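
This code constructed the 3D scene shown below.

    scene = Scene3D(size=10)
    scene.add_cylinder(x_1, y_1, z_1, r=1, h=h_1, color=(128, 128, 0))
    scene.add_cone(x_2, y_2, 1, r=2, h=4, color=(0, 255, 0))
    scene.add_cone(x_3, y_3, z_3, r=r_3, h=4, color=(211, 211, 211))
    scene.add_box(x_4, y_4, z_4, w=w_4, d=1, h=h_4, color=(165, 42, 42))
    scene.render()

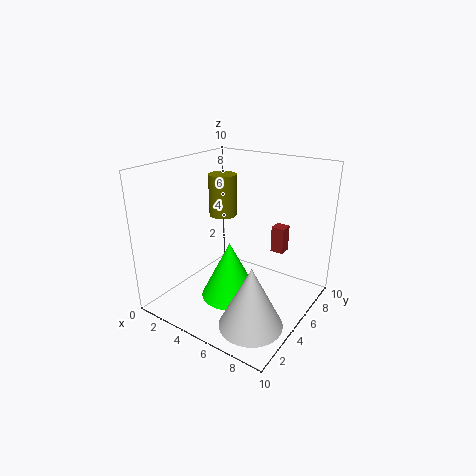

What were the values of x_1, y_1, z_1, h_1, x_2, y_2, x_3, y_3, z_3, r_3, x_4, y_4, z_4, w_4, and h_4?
x_1 = 3
y_1 = 6
z_1 = 6
h_1 = 3
x_2 = 5
y_2 = 4
x_3 = 8
y_3 = 2
z_3 = 1
r_3 = 2
x_4 = 6
y_4 = 8
z_4 = 3
w_4 = 1
h_4 = 2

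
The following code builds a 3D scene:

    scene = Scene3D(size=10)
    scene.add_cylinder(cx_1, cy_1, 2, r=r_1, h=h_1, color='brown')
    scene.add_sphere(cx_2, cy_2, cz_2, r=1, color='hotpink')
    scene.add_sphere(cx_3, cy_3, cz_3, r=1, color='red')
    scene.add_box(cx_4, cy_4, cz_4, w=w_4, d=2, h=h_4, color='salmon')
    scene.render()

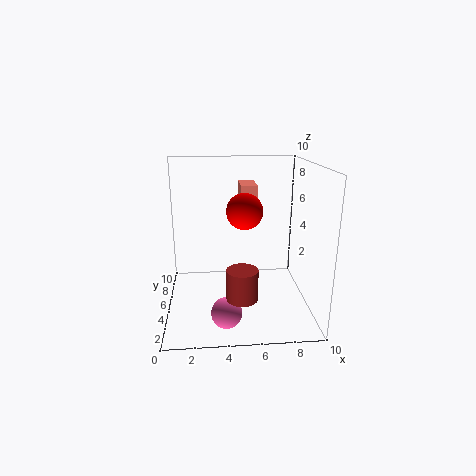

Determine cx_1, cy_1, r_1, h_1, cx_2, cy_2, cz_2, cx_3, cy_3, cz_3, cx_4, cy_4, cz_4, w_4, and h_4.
cx_1 = 5; cy_1 = 2; r_1 = 1; h_1 = 2; cx_2 = 4; cy_2 = 2; cz_2 = 1; cx_3 = 5; cy_3 = 1; cz_3 = 8; cx_4 = 5; cy_4 = 3; cz_4 = 7; w_4 = 1; h_4 = 2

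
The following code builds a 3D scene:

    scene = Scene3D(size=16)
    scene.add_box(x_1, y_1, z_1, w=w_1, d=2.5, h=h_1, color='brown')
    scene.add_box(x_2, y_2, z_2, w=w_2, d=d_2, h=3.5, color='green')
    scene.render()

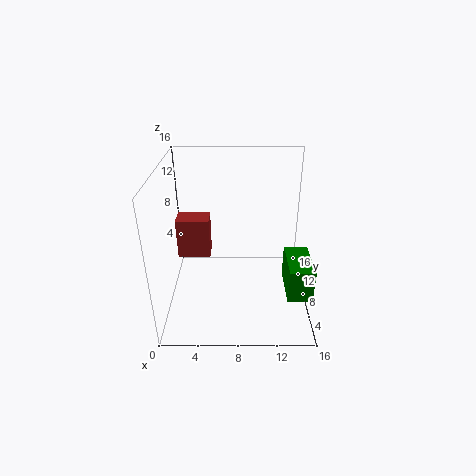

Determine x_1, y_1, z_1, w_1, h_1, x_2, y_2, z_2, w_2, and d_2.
x_1 = 0.5; y_1 = 11; z_1 = 3.5; w_1 = 4; h_1 = 5; x_2 = 13; y_2 = 2; z_2 = 4; w_2 = 2.5; d_2 = 5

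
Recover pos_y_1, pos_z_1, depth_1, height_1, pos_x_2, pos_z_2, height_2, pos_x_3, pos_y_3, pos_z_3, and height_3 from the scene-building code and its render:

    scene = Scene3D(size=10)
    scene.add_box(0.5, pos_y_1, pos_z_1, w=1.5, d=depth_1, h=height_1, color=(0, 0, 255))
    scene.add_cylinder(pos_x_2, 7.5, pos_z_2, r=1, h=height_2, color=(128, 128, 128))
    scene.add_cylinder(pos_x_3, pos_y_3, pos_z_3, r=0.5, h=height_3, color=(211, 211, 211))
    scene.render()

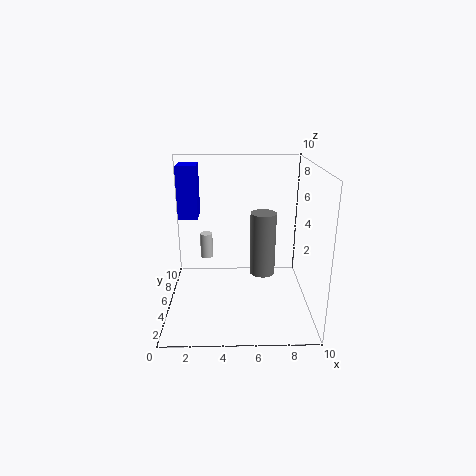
pos_y_1 = 7.5
pos_z_1 = 5.5
depth_1 = 2
height_1 = 4
pos_x_2 = 7
pos_z_2 = 1
height_2 = 5
pos_x_3 = 2.5
pos_y_3 = 8.5
pos_z_3 = 2
height_3 = 2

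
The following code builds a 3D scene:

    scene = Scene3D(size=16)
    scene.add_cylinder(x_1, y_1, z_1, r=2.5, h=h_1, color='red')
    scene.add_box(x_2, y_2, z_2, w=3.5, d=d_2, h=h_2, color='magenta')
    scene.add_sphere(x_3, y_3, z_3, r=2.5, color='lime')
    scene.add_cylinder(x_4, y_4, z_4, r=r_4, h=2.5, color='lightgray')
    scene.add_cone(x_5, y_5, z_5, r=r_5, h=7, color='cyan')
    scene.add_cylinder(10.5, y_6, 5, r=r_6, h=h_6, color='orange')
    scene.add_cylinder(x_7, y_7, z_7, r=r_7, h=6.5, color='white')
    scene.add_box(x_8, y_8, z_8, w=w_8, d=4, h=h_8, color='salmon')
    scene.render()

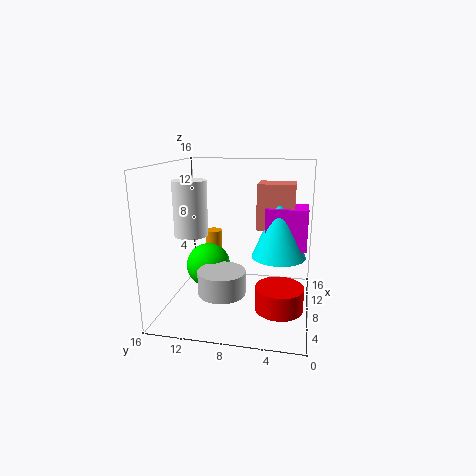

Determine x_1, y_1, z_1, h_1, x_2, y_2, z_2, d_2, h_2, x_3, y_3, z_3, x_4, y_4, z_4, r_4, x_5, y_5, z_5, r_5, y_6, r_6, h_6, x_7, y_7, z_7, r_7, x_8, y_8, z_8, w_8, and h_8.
x_1 = 5; y_1 = 3; z_1 = 1.5; h_1 = 2.5; x_2 = 7.5; y_2 = 0.5; z_2 = 7; d_2 = 4.5; h_2 = 4.5; x_3 = 8; y_3 = 11.5; z_3 = 4.5; x_4 = 4.5; y_4 = 9; z_4 = 3; r_4 = 2.5; x_5 = 8.5; y_5 = 3.5; z_5 = 6; r_5 = 3; y_6 = 11.5; r_6 = 1; h_6 = 3; x_7 = 9.5; y_7 = 14; z_7 = 7.5; r_7 = 2; x_8 = 8; y_8 = 2; z_8 = 9; w_8 = 3; h_8 = 5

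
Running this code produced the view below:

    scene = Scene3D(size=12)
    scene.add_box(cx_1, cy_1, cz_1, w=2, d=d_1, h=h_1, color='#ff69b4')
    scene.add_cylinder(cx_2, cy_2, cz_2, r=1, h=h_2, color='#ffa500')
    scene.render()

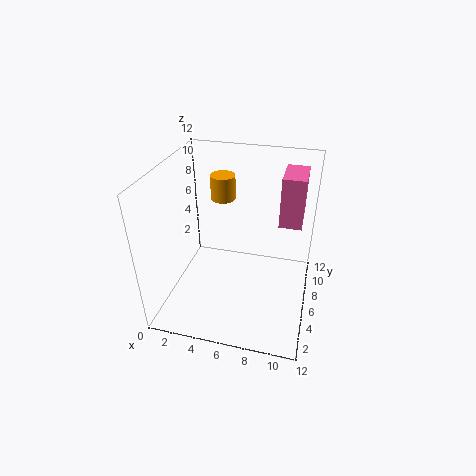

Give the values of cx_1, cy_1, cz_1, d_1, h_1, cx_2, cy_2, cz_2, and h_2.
cx_1 = 9, cy_1 = 8.5, cz_1 = 6, d_1 = 3.5, h_1 = 4.5, cx_2 = 4.5, cy_2 = 7, cz_2 = 9, h_2 = 2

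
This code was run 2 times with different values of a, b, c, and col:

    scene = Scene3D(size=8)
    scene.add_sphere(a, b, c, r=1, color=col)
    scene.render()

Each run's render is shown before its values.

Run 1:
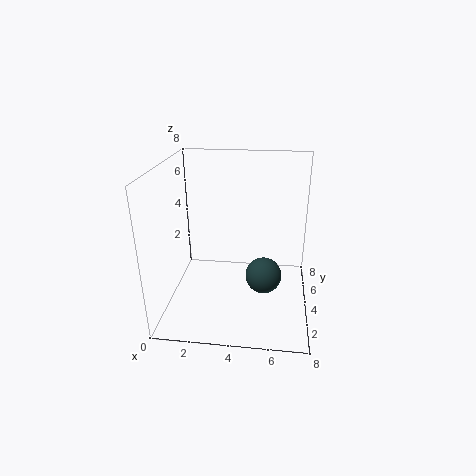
a = 5.5; b = 3.5; c = 2; col = 'darkslategray'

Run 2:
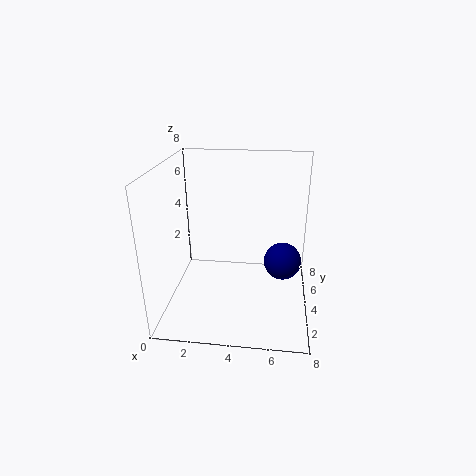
a = 6.5; b = 3.5; c = 3; col = 'navy'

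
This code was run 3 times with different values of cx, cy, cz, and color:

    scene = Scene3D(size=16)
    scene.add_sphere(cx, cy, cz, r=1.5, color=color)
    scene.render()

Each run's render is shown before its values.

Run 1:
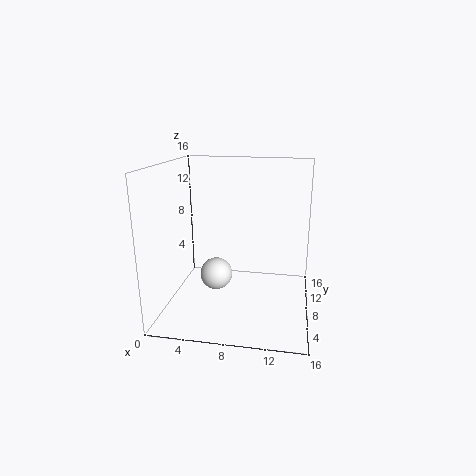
cx = 7; cy = 2; cz = 6.5; color = 'white'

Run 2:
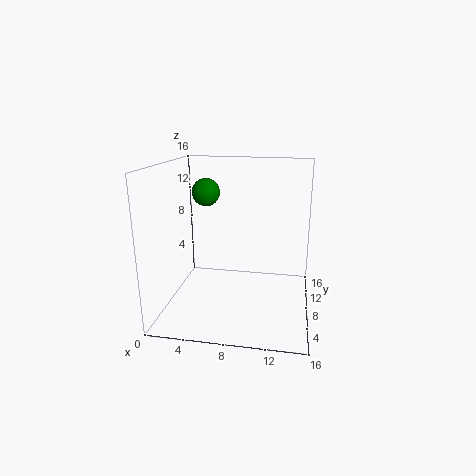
cx = 4.5; cy = 8; cz = 13; color = 'green'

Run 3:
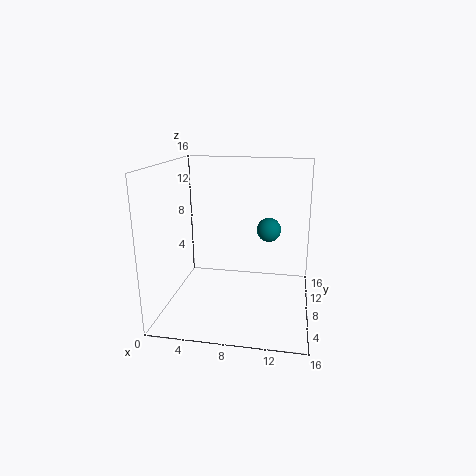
cx = 11; cy = 13; cz = 7.5; color = 'teal'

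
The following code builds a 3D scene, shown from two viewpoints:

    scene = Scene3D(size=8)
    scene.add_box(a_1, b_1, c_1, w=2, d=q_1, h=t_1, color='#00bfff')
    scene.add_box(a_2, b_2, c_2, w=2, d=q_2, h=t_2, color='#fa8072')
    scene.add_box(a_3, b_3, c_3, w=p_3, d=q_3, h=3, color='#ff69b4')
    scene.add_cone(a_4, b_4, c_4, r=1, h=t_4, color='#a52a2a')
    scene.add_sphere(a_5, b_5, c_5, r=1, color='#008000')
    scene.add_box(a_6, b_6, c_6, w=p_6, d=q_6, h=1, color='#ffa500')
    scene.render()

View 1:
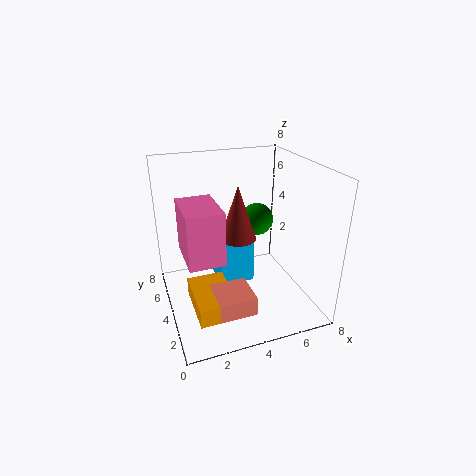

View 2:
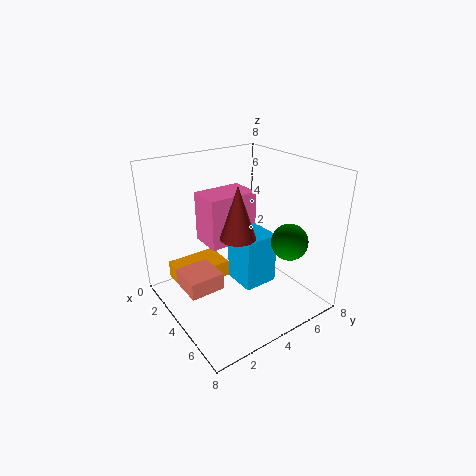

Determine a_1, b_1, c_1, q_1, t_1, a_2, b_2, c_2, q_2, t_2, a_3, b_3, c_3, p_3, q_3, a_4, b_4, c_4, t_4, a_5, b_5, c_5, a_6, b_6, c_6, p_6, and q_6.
a_1 = 3; b_1 = 4; c_1 = 1; q_1 = 2; t_1 = 3; a_2 = 2; b_2 = 1; c_2 = 1; q_2 = 2; t_2 = 1; a_3 = 1; b_3 = 3; c_3 = 3; p_3 = 2; q_3 = 3; a_4 = 4; b_4 = 4; c_4 = 4; t_4 = 3; a_5 = 6; b_5 = 6; c_5 = 4; a_6 = 1; b_6 = 1; c_6 = 1; p_6 = 2; q_6 = 3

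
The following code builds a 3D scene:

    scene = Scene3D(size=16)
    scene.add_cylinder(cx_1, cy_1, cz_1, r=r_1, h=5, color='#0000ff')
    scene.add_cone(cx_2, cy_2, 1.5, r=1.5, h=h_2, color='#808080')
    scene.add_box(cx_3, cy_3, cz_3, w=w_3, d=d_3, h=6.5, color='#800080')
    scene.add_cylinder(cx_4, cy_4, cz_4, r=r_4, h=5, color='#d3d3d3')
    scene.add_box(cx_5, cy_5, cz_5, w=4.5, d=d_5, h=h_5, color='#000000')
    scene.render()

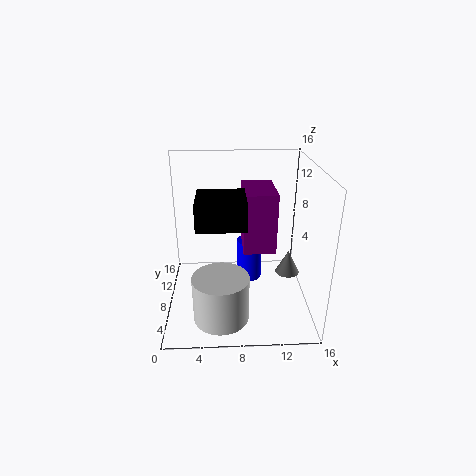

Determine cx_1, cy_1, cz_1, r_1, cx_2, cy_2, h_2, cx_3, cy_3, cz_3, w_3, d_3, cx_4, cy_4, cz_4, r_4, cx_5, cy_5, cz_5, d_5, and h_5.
cx_1 = 9.5
cy_1 = 10.5
cz_1 = 1.5
r_1 = 1.5
cx_2 = 14.5
cy_2 = 11
h_2 = 3
cx_3 = 8.5
cy_3 = 6
cz_3 = 7
w_3 = 3.5
d_3 = 5.5
cx_4 = 6
cy_4 = 4
cz_4 = 0.5
r_4 = 3
cx_5 = 4
cy_5 = 1
cz_5 = 12
d_5 = 4.5
h_5 = 2.5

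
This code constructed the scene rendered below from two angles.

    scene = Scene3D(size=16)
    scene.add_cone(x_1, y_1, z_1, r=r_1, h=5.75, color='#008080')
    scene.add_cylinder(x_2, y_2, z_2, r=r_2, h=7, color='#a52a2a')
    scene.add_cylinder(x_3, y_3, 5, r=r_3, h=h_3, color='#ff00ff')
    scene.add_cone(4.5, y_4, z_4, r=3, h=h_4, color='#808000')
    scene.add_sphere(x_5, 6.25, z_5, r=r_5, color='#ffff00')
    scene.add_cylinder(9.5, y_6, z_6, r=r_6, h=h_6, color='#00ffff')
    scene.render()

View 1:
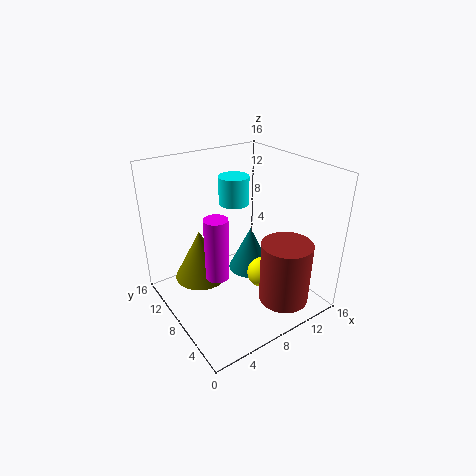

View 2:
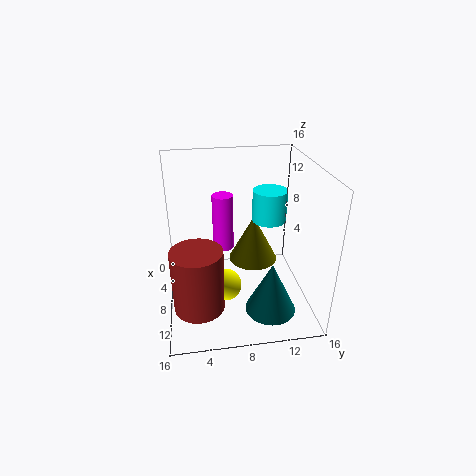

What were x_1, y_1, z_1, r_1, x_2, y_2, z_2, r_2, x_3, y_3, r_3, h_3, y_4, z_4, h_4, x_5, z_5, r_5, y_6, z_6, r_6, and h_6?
x_1 = 12
y_1 = 11
z_1 = 1
r_1 = 2.75
x_2 = 11
y_2 = 3.25
z_2 = 1.5
r_2 = 2.75
x_3 = 4.5
y_3 = 6.75
r_3 = 1.25
h_3 = 6.75
y_4 = 10.5
z_4 = 3
h_4 = 5.75
x_5 = 10.25
z_5 = 3.5
r_5 = 1.75
y_6 = 11
z_6 = 10.75
r_6 = 1.75
h_6 = 3.25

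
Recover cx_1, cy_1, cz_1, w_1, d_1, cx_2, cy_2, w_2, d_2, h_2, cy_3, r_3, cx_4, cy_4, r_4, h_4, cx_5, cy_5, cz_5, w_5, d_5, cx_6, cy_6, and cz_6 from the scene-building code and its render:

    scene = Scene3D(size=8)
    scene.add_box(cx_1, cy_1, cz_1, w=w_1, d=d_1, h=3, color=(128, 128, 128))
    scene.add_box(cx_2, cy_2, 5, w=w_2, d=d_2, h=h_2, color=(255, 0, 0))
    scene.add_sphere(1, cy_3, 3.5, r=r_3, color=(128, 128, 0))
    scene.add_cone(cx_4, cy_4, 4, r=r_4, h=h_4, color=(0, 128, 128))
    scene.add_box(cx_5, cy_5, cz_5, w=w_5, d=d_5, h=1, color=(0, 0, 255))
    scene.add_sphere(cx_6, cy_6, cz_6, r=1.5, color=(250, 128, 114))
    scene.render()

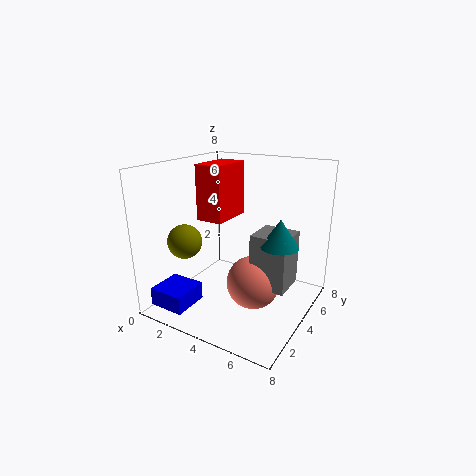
cx_1 = 5; cy_1 = 3.5; cz_1 = 1.5; w_1 = 2; d_1 = 2; cx_2 = 2; cy_2 = 3; w_2 = 1.5; d_2 = 2.5; h_2 = 3; cy_3 = 3; r_3 = 1; cx_4 = 6.5; cy_4 = 4; r_4 = 1; h_4 = 1.5; cx_5 = 0.5; cy_5 = 0.5; cz_5 = 0.5; w_5 = 2; d_5 = 2; cx_6 = 5; cy_6 = 4; cz_6 = 1.5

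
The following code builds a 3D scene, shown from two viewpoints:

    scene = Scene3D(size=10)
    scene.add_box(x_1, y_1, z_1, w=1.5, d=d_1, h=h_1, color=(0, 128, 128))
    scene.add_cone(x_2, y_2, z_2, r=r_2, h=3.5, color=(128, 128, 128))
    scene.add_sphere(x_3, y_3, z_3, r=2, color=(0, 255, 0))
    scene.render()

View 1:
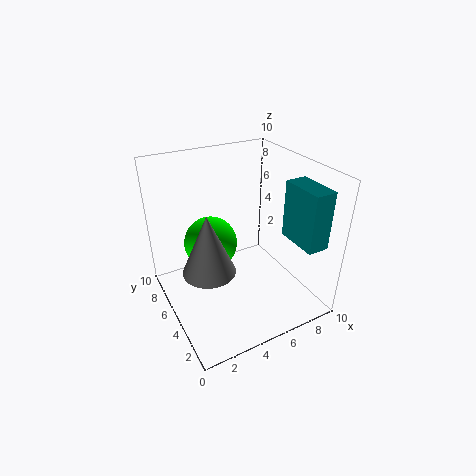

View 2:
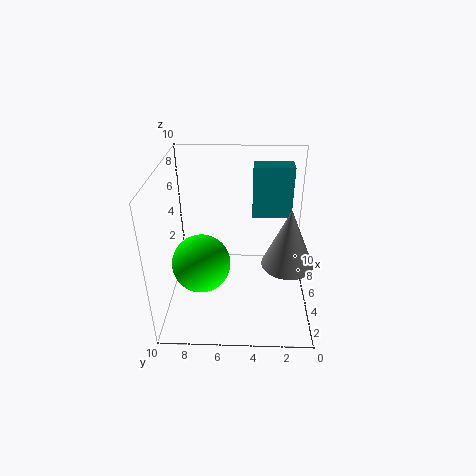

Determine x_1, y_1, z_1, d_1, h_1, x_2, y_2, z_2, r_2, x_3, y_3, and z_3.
x_1 = 8; y_1 = 1; z_1 = 5; d_1 = 3; h_1 = 4; x_2 = 1.5; y_2 = 2; z_2 = 5.5; r_2 = 1.5; x_3 = 4; y_3 = 7.5; z_3 = 3.5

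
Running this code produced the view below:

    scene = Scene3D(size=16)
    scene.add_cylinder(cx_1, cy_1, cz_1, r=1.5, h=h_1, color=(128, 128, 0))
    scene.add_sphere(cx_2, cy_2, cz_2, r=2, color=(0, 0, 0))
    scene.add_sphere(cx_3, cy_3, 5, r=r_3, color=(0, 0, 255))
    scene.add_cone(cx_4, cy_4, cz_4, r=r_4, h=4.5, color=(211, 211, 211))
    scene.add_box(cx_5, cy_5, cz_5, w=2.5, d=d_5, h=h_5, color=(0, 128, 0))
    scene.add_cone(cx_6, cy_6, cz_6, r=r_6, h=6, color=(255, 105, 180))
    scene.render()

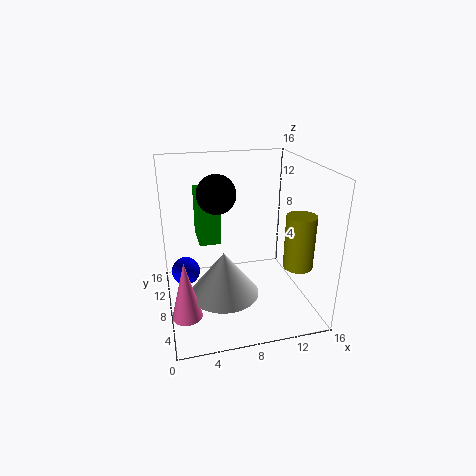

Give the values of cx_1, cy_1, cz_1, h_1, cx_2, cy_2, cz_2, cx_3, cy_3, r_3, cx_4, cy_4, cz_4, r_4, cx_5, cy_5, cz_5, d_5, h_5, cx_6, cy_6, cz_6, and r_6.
cx_1 = 13; cy_1 = 3; cz_1 = 6.5; h_1 = 5.5; cx_2 = 5.5; cy_2 = 7; cz_2 = 13.5; cx_3 = 2; cy_3 = 7.5; r_3 = 1.5; cx_4 = 5.5; cy_4 = 4; cz_4 = 4; r_4 = 3.5; cx_5 = 4; cy_5 = 10; cz_5 = 6.5; d_5 = 4.5; h_5 = 6; cx_6 = 1.5; cy_6 = 3; cz_6 = 2.5; r_6 = 1.5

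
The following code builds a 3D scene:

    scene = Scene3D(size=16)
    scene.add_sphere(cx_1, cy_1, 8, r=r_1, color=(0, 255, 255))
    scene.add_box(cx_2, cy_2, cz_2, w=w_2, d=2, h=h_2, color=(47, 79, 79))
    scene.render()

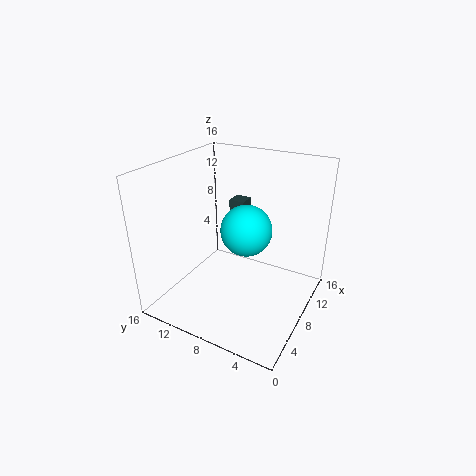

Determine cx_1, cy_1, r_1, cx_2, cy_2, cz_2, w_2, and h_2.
cx_1 = 10; cy_1 = 8; r_1 = 3; cx_2 = 13; cy_2 = 10; cz_2 = 7; w_2 = 2; h_2 = 3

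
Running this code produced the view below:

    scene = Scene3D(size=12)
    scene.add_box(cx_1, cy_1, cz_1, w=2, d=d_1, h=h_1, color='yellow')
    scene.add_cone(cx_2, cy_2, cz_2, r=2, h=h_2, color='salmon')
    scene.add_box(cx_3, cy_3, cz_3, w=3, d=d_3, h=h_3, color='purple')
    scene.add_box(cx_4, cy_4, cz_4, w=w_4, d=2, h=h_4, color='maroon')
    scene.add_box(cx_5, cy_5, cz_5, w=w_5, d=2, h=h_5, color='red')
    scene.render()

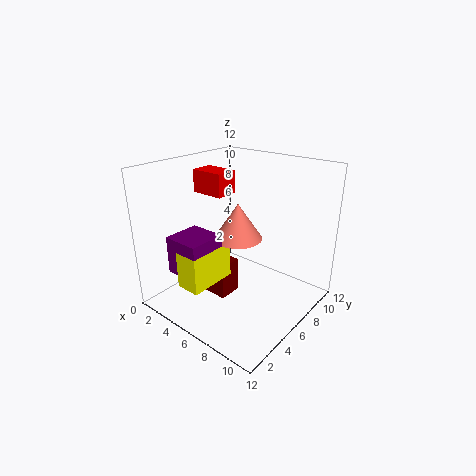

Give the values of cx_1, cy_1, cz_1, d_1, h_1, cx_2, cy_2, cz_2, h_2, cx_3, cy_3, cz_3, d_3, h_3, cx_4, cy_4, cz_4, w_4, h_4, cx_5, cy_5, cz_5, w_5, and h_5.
cx_1 = 4
cy_1 = 1
cz_1 = 3
d_1 = 4
h_1 = 3
cx_2 = 6
cy_2 = 6
cz_2 = 6
h_2 = 3
cx_3 = 3
cy_3 = 1
cz_3 = 4
d_3 = 3
h_3 = 3
cx_4 = 3
cy_4 = 4
cz_4 = 1
w_4 = 3
h_4 = 3
cx_5 = 1
cy_5 = 6
cz_5 = 9
w_5 = 3
h_5 = 2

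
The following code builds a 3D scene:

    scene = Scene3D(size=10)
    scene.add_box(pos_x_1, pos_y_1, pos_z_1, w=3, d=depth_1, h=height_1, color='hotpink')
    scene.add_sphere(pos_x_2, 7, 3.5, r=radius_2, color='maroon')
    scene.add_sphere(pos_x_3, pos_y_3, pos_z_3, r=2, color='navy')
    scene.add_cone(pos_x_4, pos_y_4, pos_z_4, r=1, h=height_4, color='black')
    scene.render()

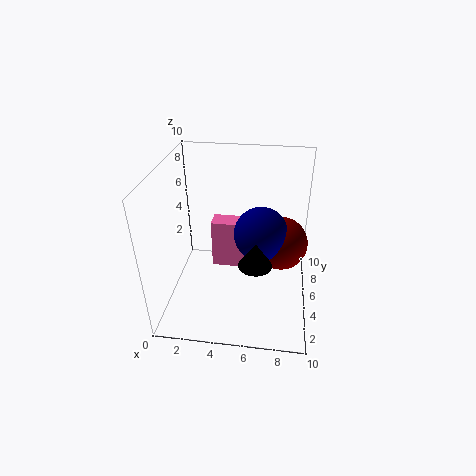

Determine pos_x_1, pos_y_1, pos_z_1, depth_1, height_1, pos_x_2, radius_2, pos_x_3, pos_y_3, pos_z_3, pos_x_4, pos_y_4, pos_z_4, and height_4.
pos_x_1 = 2.5; pos_y_1 = 7.5; pos_z_1 = 0.5; depth_1 = 1.5; height_1 = 4; pos_x_2 = 8; radius_2 = 2; pos_x_3 = 6.5; pos_y_3 = 6.5; pos_z_3 = 4.5; pos_x_4 = 6.5; pos_y_4 = 1.5; pos_z_4 = 5.5; height_4 = 1.5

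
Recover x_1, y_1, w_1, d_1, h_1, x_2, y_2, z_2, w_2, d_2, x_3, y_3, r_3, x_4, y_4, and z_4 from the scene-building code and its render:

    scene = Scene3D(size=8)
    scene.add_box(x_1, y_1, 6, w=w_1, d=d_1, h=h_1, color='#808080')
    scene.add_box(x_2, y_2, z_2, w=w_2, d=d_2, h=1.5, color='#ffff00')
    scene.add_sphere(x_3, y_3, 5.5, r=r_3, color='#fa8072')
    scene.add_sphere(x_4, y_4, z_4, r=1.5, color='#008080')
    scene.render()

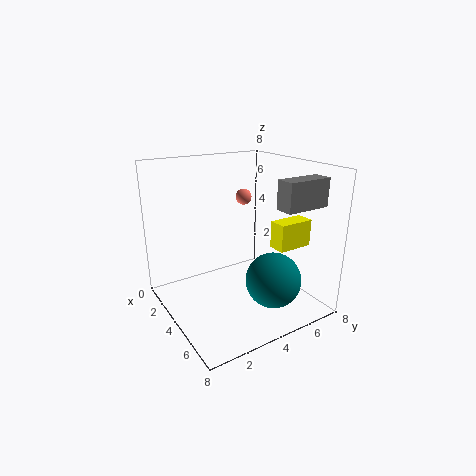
x_1 = 6
y_1 = 5
w_1 = 1
d_1 = 2.5
h_1 = 1.5
x_2 = 5
y_2 = 5.5
z_2 = 3.5
w_2 = 1
d_2 = 2
x_3 = 1.5
y_3 = 6
r_3 = 0.5
x_4 = 6
y_4 = 5
z_4 = 2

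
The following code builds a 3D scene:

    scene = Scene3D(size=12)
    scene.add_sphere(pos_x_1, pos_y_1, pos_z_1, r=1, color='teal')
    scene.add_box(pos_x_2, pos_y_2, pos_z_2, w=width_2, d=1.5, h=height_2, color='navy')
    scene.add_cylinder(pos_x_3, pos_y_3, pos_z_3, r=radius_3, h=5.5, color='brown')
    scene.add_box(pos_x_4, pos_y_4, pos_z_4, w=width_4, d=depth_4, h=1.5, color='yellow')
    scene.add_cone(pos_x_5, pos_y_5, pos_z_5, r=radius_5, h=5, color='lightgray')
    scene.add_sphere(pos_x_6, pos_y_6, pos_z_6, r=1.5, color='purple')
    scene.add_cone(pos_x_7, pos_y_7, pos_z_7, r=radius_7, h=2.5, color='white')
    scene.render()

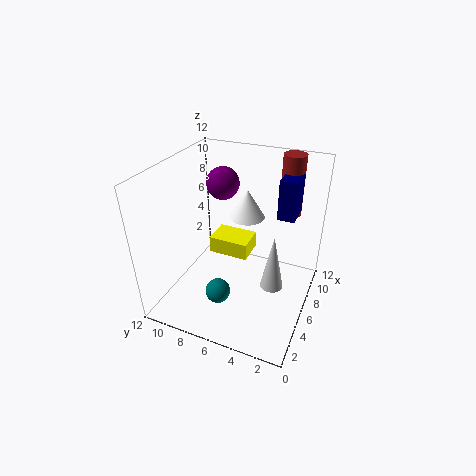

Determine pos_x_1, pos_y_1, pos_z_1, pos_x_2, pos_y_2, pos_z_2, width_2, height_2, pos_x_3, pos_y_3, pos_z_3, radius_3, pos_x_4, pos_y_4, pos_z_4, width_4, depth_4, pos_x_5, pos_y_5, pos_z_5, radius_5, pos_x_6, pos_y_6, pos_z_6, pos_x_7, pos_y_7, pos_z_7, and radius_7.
pos_x_1 = 3, pos_y_1 = 6.5, pos_z_1 = 2.5, pos_x_2 = 8.5, pos_y_2 = 2, pos_z_2 = 7, width_2 = 2.5, height_2 = 3.5, pos_x_3 = 11, pos_y_3 = 3, pos_z_3 = 6.5, radius_3 = 1, pos_x_4 = 6.5, pos_y_4 = 5.5, pos_z_4 = 3.5, width_4 = 2.5, depth_4 = 3.5, pos_x_5 = 6.5, pos_y_5 = 3, pos_z_5 = 1.5, radius_5 = 1, pos_x_6 = 9.5, pos_y_6 = 9, pos_z_6 = 9, pos_x_7 = 8, pos_y_7 = 6, pos_z_7 = 7, radius_7 = 1.5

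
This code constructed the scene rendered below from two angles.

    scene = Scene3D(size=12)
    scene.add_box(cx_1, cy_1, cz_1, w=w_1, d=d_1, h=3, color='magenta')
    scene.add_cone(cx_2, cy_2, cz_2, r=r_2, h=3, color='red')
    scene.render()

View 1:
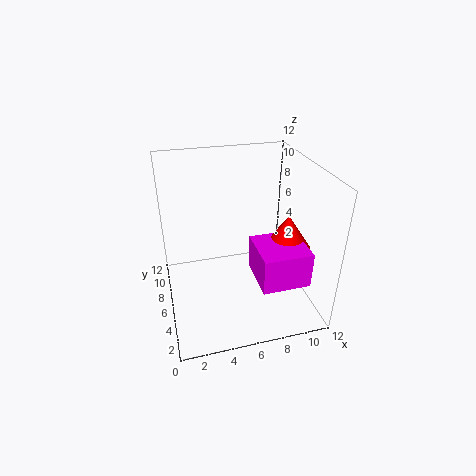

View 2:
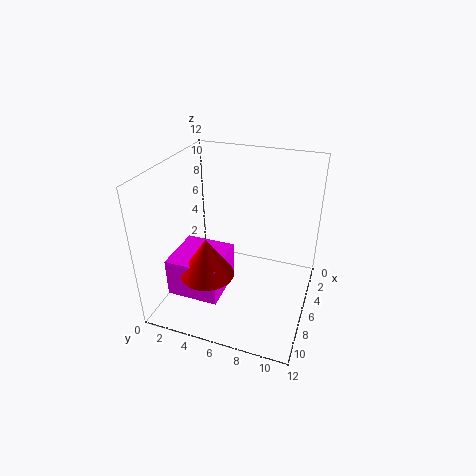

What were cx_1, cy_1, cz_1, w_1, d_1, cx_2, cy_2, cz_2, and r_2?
cx_1 = 7
cy_1 = 2
cz_1 = 3
w_1 = 4
d_1 = 4
cx_2 = 10
cy_2 = 5
cz_2 = 5
r_2 = 2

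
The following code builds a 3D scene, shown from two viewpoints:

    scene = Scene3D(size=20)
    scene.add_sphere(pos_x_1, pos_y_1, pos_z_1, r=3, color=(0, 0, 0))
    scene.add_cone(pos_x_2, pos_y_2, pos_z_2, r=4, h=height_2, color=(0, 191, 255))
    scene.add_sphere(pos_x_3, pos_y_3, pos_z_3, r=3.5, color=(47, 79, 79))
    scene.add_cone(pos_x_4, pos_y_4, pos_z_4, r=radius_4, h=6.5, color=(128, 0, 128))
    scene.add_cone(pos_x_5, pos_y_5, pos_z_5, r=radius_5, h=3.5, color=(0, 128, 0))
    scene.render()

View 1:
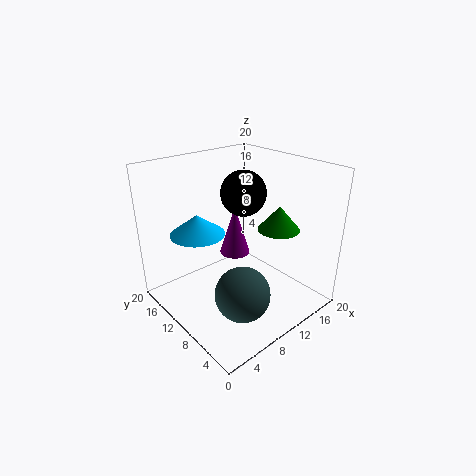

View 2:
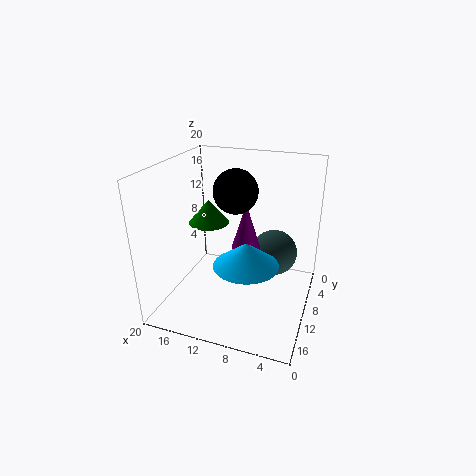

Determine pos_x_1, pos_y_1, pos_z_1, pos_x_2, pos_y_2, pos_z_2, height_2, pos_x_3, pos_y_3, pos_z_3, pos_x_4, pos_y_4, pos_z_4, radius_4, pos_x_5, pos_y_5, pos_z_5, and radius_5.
pos_x_1 = 10.5; pos_y_1 = 9.5; pos_z_1 = 16.5; pos_x_2 = 7; pos_y_2 = 15.5; pos_z_2 = 9.5; height_2 = 3; pos_x_3 = 6; pos_y_3 = 4.5; pos_z_3 = 5.5; pos_x_4 = 9; pos_y_4 = 9.5; pos_z_4 = 8.5; radius_4 = 2; pos_x_5 = 15.5; pos_y_5 = 7.5; pos_z_5 = 10.5; radius_5 = 3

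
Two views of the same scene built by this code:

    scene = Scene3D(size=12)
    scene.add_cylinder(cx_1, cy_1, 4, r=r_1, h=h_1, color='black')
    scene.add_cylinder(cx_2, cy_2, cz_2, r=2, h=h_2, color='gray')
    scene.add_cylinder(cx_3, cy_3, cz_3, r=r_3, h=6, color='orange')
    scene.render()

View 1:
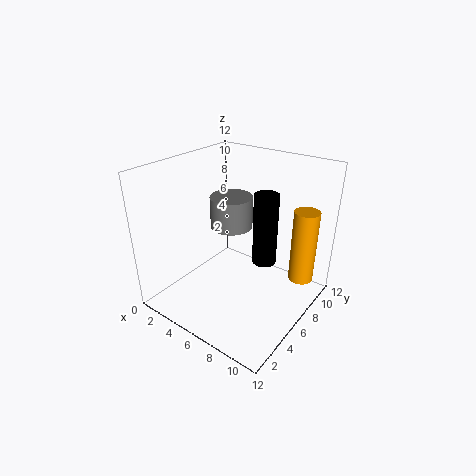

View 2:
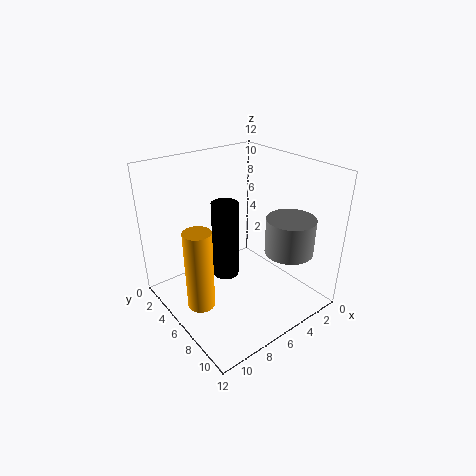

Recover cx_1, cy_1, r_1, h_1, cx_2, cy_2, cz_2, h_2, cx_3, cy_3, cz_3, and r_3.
cx_1 = 8
cy_1 = 7
r_1 = 1
h_1 = 6
cx_2 = 3
cy_2 = 9
cz_2 = 5
h_2 = 3
cx_3 = 11
cy_3 = 8
cz_3 = 3
r_3 = 1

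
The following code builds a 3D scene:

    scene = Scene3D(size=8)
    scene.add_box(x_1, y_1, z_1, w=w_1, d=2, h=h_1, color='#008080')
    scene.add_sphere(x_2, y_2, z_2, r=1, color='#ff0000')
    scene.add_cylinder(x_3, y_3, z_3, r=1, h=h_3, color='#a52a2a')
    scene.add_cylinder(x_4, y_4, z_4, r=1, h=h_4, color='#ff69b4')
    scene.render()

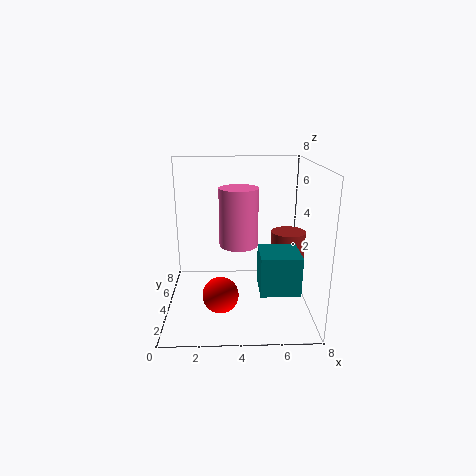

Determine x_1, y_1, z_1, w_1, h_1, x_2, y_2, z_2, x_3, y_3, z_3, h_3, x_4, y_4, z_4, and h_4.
x_1 = 5
y_1 = 1
z_1 = 2
w_1 = 2
h_1 = 2
x_2 = 3
y_2 = 3
z_2 = 1
x_3 = 7
y_3 = 5
z_3 = 2
h_3 = 2
x_4 = 4
y_4 = 3
z_4 = 4
h_4 = 3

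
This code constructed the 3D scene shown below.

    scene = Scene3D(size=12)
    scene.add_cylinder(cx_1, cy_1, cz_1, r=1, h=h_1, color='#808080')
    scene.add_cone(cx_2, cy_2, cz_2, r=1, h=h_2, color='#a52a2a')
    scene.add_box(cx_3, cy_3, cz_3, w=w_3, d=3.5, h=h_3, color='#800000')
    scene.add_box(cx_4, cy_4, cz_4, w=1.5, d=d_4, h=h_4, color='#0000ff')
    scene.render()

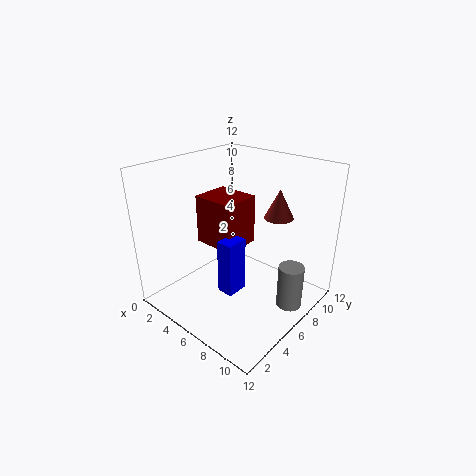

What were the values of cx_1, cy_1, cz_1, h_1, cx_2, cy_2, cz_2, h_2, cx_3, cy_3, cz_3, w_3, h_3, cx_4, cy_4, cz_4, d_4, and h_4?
cx_1 = 11, cy_1 = 6.5, cz_1 = 1.5, h_1 = 3.5, cx_2 = 10.5, cy_2 = 5, cz_2 = 9.5, h_2 = 2, cx_3 = 1, cy_3 = 6, cz_3 = 4, w_3 = 4, h_3 = 4.5, cx_4 = 4.5, cy_4 = 5, cz_4 = 0.5, d_4 = 2, h_4 = 5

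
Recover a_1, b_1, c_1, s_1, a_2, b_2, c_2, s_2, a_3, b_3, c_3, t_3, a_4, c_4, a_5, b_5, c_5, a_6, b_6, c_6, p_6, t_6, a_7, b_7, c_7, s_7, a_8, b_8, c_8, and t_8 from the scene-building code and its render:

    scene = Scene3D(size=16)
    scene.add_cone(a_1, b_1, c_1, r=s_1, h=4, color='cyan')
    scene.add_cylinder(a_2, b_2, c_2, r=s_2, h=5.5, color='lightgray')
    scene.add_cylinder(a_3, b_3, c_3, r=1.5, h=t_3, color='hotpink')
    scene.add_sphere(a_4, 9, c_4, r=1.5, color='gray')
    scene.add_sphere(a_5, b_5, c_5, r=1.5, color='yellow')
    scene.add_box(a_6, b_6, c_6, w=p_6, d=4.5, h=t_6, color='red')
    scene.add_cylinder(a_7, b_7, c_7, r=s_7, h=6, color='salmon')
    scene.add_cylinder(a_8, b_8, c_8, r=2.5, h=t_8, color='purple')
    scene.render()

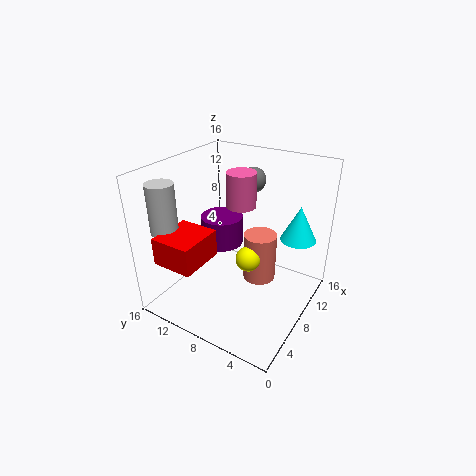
a_1 = 12; b_1 = 2.5; c_1 = 7.5; s_1 = 2; a_2 = 3.5; b_2 = 14.5; c_2 = 9; s_2 = 1.5; a_3 = 7; b_3 = 7; c_3 = 12.5; t_3 = 3.5; a_4 = 13; c_4 = 13; a_5 = 9.5; b_5 = 7.5; c_5 = 4.5; a_6 = 1; b_6 = 9.5; c_6 = 6.5; p_6 = 5; t_6 = 3; a_7 = 11.5; b_7 = 7; c_7 = 1; s_7 = 2; a_8 = 10; b_8 = 11.5; c_8 = 5.5; t_8 = 3.5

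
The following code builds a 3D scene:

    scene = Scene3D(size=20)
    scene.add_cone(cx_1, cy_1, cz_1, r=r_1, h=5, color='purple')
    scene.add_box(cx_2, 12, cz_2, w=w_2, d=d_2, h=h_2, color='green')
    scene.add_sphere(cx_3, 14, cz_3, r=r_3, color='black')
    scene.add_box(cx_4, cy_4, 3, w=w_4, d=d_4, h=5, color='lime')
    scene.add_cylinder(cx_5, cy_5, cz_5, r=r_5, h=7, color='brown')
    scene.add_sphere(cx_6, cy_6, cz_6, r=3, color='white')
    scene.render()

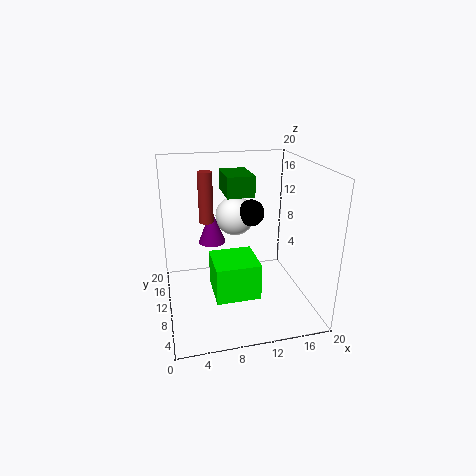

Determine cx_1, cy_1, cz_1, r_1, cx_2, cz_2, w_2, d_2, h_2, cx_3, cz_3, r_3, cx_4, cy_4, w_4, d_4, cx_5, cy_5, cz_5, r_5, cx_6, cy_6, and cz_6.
cx_1 = 7, cy_1 = 14, cz_1 = 8, r_1 = 2, cx_2 = 9, cz_2 = 15, w_2 = 4, d_2 = 6, h_2 = 3, cx_3 = 13, cz_3 = 12, r_3 = 2, cx_4 = 6, cy_4 = 5, w_4 = 6, d_4 = 6, cx_5 = 6, cy_5 = 12, cz_5 = 12, r_5 = 1, cx_6 = 11, cy_6 = 16, cz_6 = 11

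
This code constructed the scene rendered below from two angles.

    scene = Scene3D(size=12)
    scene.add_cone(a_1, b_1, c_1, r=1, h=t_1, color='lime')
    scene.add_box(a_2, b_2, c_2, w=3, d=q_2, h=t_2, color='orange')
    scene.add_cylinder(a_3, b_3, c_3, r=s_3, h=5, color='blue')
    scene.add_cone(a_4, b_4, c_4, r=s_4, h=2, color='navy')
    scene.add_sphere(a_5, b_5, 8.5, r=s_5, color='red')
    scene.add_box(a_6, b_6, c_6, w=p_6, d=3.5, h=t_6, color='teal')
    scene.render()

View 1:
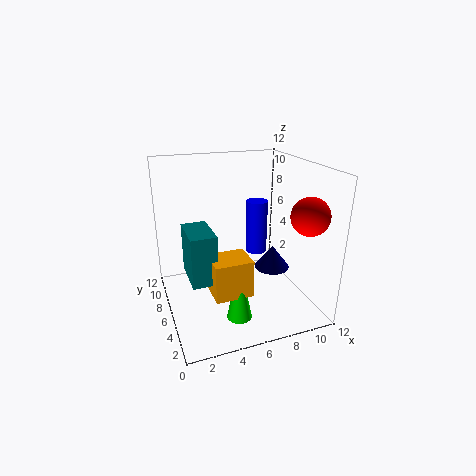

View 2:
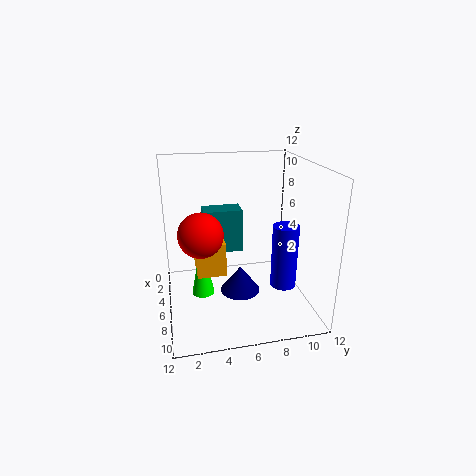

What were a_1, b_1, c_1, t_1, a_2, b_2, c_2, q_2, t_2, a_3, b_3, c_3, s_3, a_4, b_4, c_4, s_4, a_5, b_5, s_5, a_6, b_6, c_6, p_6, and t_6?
a_1 = 5
b_1 = 3
c_1 = 0.5
t_1 = 5
a_2 = 3
b_2 = 2.5
c_2 = 2.5
q_2 = 2.5
t_2 = 3
a_3 = 9
b_3 = 9
c_3 = 3
s_3 = 1
a_4 = 9
b_4 = 5.5
c_4 = 3
s_4 = 1.5
a_5 = 10.5
b_5 = 2.5
s_5 = 1.5
a_6 = 1.5
b_6 = 3.5
c_6 = 3.5
p_6 = 2
t_6 = 4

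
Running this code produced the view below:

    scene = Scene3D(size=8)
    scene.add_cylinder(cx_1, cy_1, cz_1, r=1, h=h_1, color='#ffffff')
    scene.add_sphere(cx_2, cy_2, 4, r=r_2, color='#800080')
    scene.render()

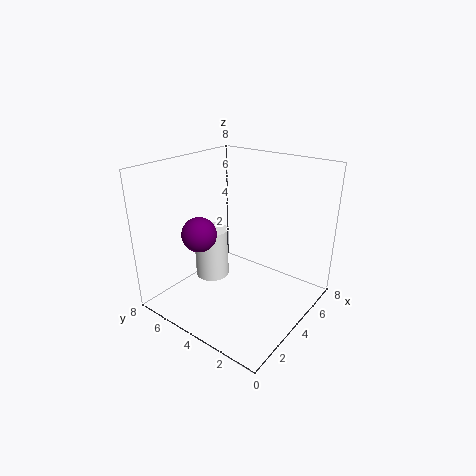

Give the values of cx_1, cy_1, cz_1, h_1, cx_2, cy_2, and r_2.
cx_1 = 4, cy_1 = 6, cz_1 = 1, h_1 = 3, cx_2 = 3, cy_2 = 6, r_2 = 1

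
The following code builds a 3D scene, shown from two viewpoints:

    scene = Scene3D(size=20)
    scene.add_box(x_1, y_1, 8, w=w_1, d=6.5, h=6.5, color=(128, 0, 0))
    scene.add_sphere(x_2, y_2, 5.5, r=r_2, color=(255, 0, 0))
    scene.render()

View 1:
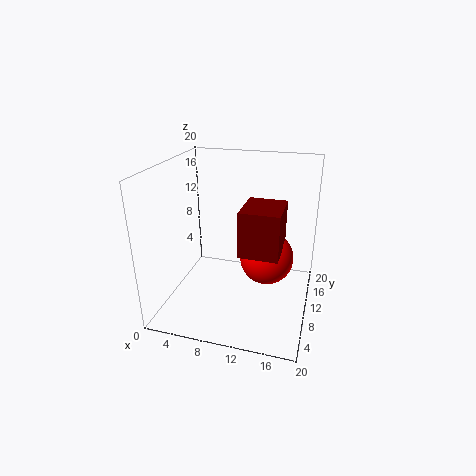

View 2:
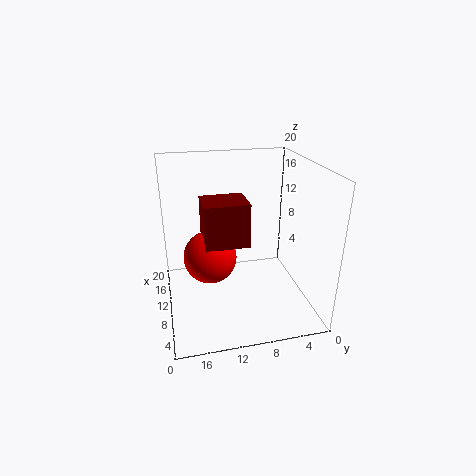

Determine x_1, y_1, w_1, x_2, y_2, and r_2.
x_1 = 10.5; y_1 = 8; w_1 = 5.5; x_2 = 13.5; y_2 = 13.5; r_2 = 4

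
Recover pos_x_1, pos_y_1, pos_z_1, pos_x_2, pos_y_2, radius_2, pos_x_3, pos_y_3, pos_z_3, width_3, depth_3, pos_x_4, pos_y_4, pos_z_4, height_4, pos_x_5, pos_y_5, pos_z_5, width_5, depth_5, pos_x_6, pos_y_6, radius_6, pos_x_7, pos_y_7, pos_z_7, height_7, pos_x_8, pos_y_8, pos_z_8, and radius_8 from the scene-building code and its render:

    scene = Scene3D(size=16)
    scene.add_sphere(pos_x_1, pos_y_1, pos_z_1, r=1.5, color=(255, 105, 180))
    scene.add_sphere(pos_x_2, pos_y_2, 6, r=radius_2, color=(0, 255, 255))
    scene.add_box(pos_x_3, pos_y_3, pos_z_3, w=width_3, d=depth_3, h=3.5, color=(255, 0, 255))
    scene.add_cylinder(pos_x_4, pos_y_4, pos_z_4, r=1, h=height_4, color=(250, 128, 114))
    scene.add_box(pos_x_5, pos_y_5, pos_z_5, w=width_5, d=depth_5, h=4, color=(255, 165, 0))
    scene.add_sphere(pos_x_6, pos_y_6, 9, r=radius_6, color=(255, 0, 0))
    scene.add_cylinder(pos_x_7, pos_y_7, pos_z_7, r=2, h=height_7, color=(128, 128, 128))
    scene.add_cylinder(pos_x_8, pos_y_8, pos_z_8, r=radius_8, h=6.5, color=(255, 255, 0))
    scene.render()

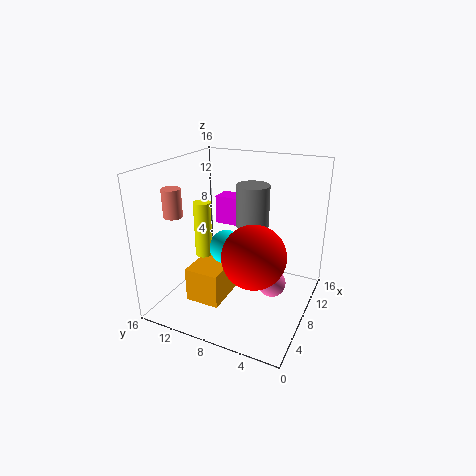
pos_x_1 = 7, pos_y_1 = 3.5, pos_z_1 = 4, pos_x_2 = 9, pos_y_2 = 10, radius_2 = 2, pos_x_3 = 12, pos_y_3 = 8.5, pos_z_3 = 7.5, width_3 = 2.5, depth_3 = 4.5, pos_x_4 = 4, pos_y_4 = 13.5, pos_z_4 = 11, height_4 = 3, pos_x_5 = 4.5, pos_y_5 = 9, pos_z_5 = 0.5, width_5 = 5, depth_5 = 4, pos_x_6 = 3, pos_y_6 = 4, radius_6 = 3, pos_x_7 = 12, pos_y_7 = 8, pos_z_7 = 8, height_7 = 5, pos_x_8 = 8, pos_y_8 = 12.5, pos_z_8 = 5, radius_8 = 1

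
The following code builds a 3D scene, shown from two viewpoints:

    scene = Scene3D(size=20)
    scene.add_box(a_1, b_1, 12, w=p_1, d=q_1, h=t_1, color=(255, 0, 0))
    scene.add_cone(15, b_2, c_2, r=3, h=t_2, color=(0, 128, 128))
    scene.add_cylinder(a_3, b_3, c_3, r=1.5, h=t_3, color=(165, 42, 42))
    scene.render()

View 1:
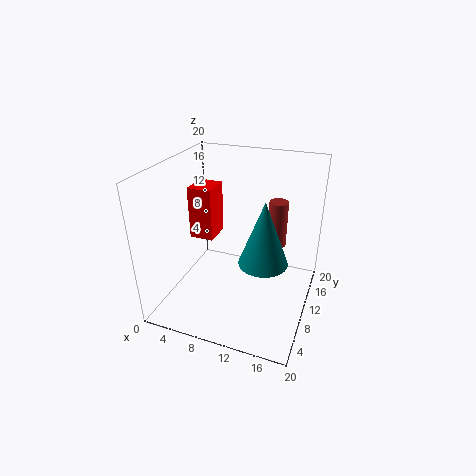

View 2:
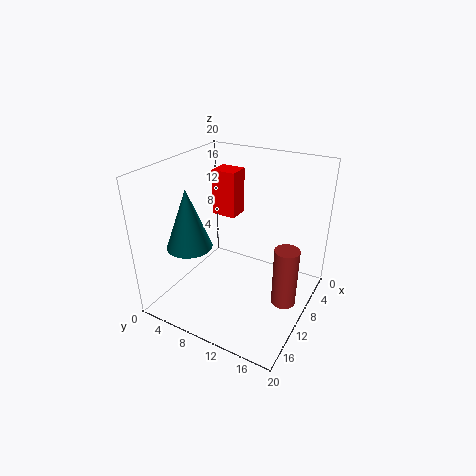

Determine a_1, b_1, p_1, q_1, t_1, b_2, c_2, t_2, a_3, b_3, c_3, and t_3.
a_1 = 5.5
b_1 = 5
p_1 = 3
q_1 = 3.5
t_1 = 6.5
b_2 = 5.5
c_2 = 10
t_2 = 8
a_3 = 13.5
b_3 = 18.5
c_3 = 5
t_3 = 7.5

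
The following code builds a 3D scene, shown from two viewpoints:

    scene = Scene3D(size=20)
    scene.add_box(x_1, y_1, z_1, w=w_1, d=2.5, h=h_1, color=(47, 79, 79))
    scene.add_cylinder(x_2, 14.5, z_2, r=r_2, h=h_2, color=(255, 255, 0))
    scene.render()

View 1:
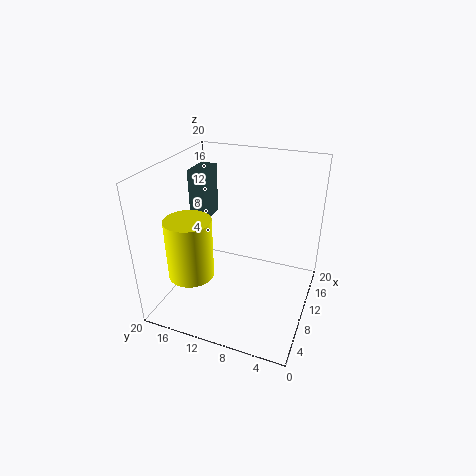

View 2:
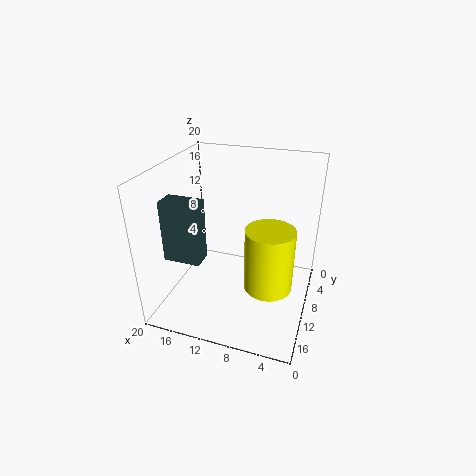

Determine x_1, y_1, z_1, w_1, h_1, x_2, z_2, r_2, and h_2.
x_1 = 12; y_1 = 16; z_1 = 10.5; w_1 = 4.5; h_1 = 7.5; x_2 = 4.5; z_2 = 6.5; r_2 = 3; h_2 = 8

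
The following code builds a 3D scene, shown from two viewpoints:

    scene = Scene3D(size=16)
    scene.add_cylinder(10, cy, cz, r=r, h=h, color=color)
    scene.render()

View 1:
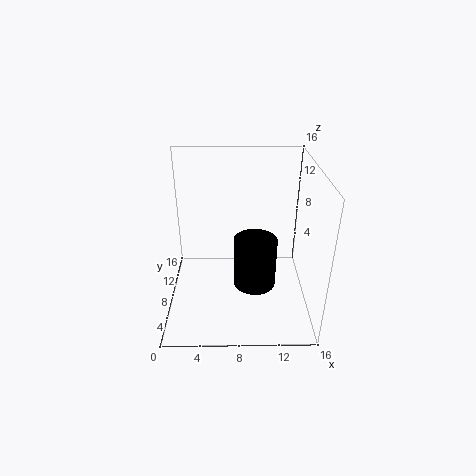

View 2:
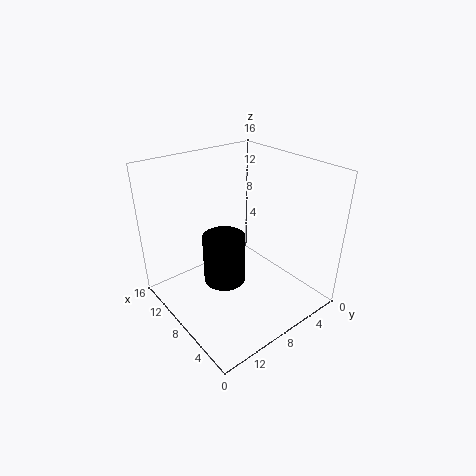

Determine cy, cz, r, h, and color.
cy = 8.5; cz = 1.5; r = 2.5; h = 6; color = 'black'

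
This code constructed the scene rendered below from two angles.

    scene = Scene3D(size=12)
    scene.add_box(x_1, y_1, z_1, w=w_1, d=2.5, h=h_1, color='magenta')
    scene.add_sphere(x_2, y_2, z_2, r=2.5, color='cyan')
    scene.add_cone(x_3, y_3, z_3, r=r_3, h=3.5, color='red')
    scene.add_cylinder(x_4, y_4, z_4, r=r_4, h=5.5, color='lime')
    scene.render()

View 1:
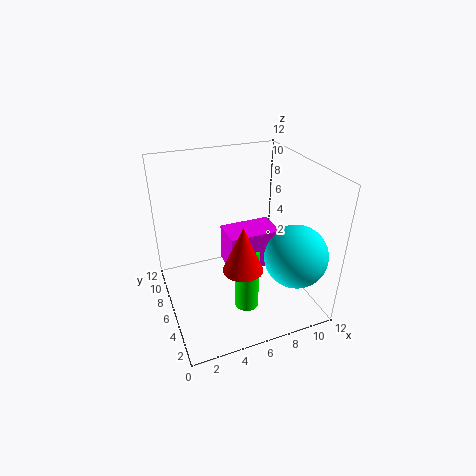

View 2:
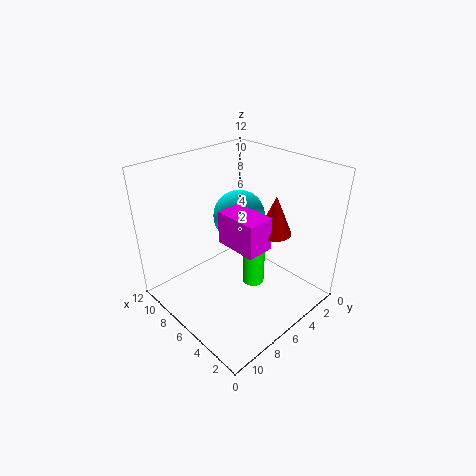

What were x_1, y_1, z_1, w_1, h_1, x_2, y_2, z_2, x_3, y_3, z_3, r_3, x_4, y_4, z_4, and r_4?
x_1 = 4.5
y_1 = 3.5
z_1 = 4.5
w_1 = 4
h_1 = 3
x_2 = 9.5
y_2 = 2.5
z_2 = 5.5
x_3 = 5
y_3 = 2.5
z_3 = 5.5
r_3 = 1.5
x_4 = 6
y_4 = 4
z_4 = 0.5
r_4 = 1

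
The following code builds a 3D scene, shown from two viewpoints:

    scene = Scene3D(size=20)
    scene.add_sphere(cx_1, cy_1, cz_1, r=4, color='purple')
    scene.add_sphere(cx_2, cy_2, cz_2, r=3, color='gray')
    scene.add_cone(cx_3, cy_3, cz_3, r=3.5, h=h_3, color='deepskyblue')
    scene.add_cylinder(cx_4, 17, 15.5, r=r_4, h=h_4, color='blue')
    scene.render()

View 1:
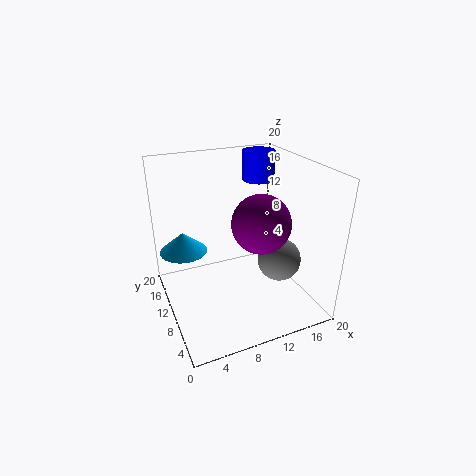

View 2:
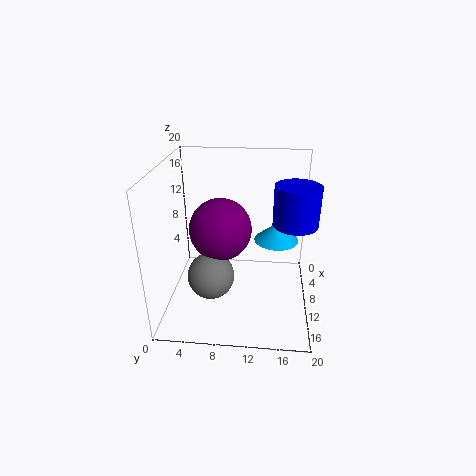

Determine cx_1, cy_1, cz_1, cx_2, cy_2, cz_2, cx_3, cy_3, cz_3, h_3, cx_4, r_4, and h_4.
cx_1 = 12.5
cy_1 = 8
cz_1 = 12.5
cx_2 = 15
cy_2 = 7
cz_2 = 7
cx_3 = 3.5
cy_3 = 15.5
cz_3 = 6.5
h_3 = 3
cx_4 = 16.5
r_4 = 2.5
h_4 = 4.5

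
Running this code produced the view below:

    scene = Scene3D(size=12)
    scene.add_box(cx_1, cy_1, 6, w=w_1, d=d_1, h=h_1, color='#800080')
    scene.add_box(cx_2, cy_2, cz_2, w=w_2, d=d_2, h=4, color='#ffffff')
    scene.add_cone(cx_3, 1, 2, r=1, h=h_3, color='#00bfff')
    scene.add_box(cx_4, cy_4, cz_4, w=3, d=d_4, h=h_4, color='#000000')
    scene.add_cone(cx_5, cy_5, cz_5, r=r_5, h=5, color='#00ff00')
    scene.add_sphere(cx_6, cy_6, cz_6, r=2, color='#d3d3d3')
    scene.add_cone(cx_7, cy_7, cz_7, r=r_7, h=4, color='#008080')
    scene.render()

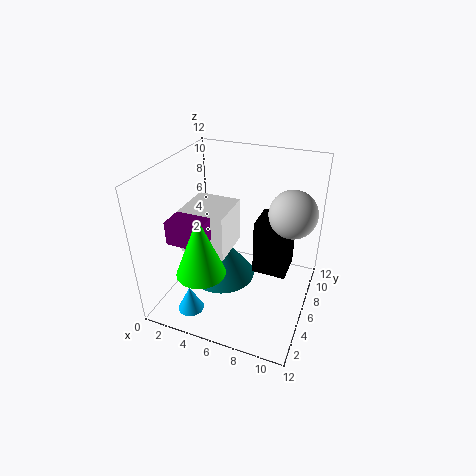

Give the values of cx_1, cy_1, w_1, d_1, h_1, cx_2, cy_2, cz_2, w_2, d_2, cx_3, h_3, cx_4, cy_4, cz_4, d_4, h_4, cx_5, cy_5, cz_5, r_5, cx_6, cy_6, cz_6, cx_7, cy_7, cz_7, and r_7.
cx_1 = 1
cy_1 = 3
w_1 = 3
d_1 = 2
h_1 = 2
cx_2 = 1
cy_2 = 5
cz_2 = 4
w_2 = 4
d_2 = 4
cx_3 = 4
h_3 = 2
cx_4 = 7
cy_4 = 7
cz_4 = 2
d_4 = 3
h_4 = 5
cx_5 = 4
cy_5 = 3
cz_5 = 4
r_5 = 2
cx_6 = 10
cy_6 = 8
cz_6 = 8
cx_7 = 4
cy_7 = 7
cz_7 = 1
r_7 = 3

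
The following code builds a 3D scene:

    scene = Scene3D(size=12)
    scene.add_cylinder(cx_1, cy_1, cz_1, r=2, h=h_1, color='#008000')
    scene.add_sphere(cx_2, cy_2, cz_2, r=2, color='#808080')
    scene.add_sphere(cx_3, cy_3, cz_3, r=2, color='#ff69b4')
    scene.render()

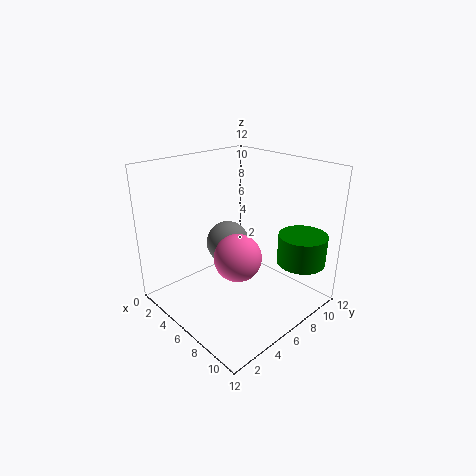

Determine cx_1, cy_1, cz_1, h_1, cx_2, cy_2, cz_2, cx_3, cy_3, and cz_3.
cx_1 = 10
cy_1 = 9.5
cz_1 = 4
h_1 = 2.5
cx_2 = 3
cy_2 = 7.5
cz_2 = 4
cx_3 = 6.5
cy_3 = 5.5
cz_3 = 4.5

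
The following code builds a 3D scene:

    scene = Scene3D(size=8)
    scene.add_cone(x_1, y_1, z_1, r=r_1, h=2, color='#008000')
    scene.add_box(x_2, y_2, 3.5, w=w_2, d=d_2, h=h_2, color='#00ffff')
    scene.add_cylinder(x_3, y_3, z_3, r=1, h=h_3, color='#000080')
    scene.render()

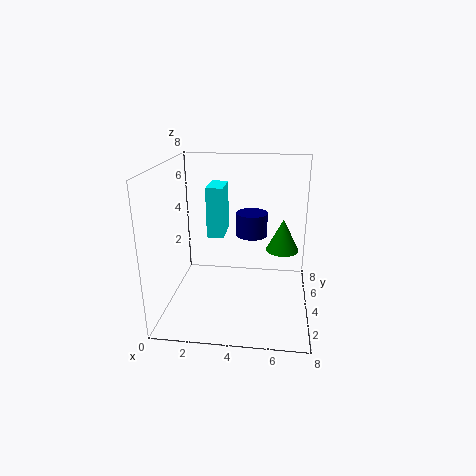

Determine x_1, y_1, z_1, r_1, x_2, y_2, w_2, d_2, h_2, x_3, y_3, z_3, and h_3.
x_1 = 6.5; y_1 = 6; z_1 = 2.5; r_1 = 1; x_2 = 2; y_2 = 5; w_2 = 1; d_2 = 2; h_2 = 3; x_3 = 4.5; y_3 = 7; z_3 = 3; h_3 = 1.5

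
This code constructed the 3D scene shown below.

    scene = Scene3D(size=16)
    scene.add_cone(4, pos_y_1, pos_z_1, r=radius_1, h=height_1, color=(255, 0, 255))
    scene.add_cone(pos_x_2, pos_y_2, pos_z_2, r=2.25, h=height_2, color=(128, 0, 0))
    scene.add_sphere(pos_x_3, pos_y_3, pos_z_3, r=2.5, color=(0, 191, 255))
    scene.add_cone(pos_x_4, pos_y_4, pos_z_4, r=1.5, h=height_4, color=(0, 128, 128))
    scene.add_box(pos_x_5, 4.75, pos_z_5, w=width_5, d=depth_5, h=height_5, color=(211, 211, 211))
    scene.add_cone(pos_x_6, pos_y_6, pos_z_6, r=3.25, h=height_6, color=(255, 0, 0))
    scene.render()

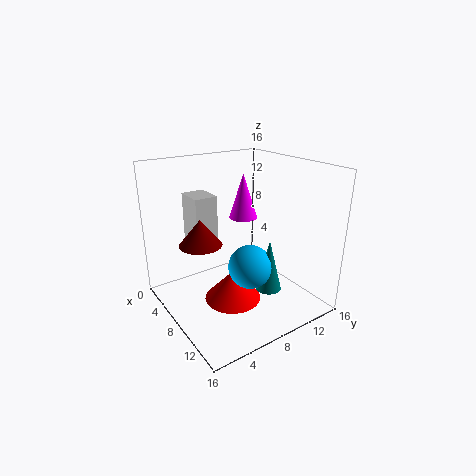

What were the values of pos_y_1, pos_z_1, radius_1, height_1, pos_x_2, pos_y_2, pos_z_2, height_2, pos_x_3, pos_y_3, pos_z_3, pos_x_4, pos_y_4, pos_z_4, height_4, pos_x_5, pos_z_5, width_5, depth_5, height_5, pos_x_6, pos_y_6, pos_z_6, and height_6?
pos_y_1 = 11.5, pos_z_1 = 8.5, radius_1 = 1.75, height_1 = 5.5, pos_x_2 = 7.75, pos_y_2 = 3.5, pos_z_2 = 8.25, height_2 = 2.75, pos_x_3 = 9, pos_y_3 = 9, pos_z_3 = 4.5, pos_x_4 = 10.25, pos_y_4 = 10.75, pos_z_4 = 1.75, height_4 = 6, pos_x_5 = 1, pos_z_5 = 6.25, width_5 = 3.5, depth_5 = 2.75, height_5 = 5.75, pos_x_6 = 8, pos_y_6 = 7.25, pos_z_6 = 0.5, height_6 = 3.5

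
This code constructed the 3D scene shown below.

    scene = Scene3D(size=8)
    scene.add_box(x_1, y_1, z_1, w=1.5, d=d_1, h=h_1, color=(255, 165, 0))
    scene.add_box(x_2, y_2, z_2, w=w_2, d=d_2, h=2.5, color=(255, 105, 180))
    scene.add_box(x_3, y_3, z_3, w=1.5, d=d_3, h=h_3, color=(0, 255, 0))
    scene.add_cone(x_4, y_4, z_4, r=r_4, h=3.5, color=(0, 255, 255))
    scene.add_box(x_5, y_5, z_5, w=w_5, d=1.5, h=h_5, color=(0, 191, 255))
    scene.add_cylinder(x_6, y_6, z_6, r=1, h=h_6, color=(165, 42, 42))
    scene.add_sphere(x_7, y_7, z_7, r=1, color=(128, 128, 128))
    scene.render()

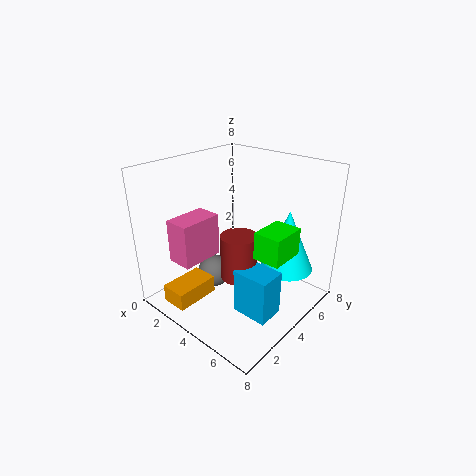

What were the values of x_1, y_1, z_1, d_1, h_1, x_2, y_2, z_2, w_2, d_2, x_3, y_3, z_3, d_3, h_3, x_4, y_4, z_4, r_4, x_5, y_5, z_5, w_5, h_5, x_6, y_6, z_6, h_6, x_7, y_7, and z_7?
x_1 = 1.5
y_1 = 0.5
z_1 = 0.5
d_1 = 2.5
h_1 = 1
x_2 = 1
y_2 = 1.5
z_2 = 2.5
w_2 = 1.5
d_2 = 2.5
x_3 = 5.5
y_3 = 3.5
z_3 = 3.5
d_3 = 2
h_3 = 1.5
x_4 = 6
y_4 = 6
z_4 = 2
r_4 = 1.5
x_5 = 5
y_5 = 2.5
z_5 = 0.5
w_5 = 2
h_5 = 2.5
x_6 = 4.5
y_6 = 3.5
z_6 = 2
h_6 = 2.5
x_7 = 2
y_7 = 4
z_7 = 1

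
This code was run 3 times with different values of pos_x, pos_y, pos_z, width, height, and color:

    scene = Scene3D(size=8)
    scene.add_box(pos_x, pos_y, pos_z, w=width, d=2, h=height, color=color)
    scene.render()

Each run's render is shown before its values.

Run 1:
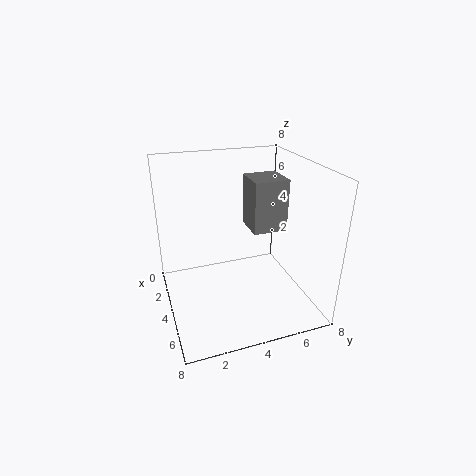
pos_x = 2; pos_y = 5; pos_z = 4; width = 2; height = 3; color = 'gray'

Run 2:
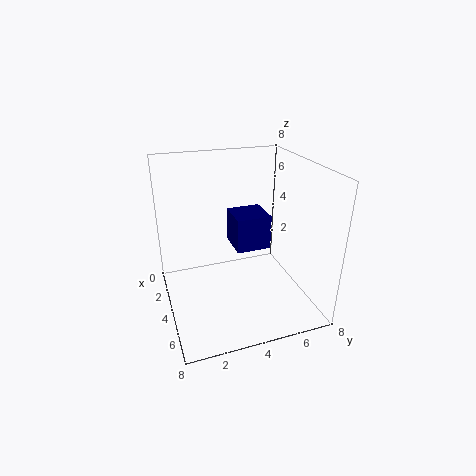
pos_x = 2; pos_y = 4; pos_z = 3; width = 2; height = 2; color = 'navy'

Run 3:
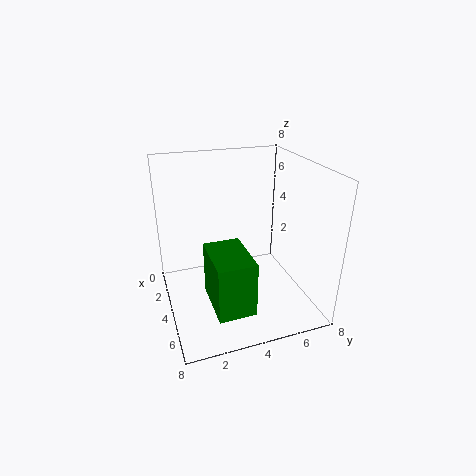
pos_x = 4; pos_y = 2; pos_z = 1; width = 3; height = 3; color = 'green'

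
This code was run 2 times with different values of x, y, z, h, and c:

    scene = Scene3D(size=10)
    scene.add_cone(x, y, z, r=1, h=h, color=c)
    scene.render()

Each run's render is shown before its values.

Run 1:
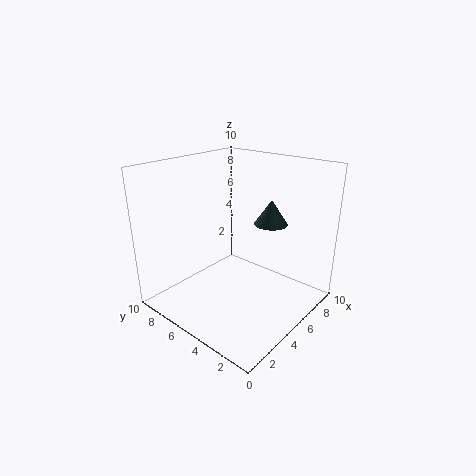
x = 4.5, y = 2, z = 7, h = 1.5, c = 'darkslategray'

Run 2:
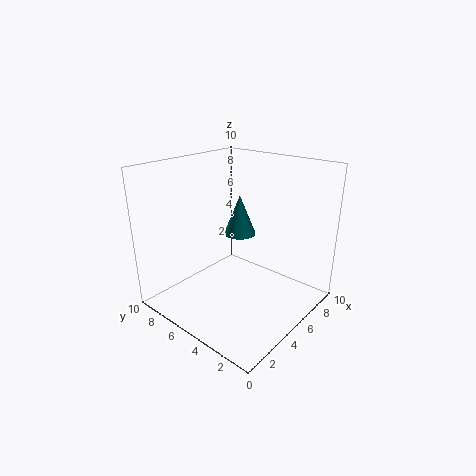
x = 4, y = 4, z = 6, h = 2.5, c = 'teal'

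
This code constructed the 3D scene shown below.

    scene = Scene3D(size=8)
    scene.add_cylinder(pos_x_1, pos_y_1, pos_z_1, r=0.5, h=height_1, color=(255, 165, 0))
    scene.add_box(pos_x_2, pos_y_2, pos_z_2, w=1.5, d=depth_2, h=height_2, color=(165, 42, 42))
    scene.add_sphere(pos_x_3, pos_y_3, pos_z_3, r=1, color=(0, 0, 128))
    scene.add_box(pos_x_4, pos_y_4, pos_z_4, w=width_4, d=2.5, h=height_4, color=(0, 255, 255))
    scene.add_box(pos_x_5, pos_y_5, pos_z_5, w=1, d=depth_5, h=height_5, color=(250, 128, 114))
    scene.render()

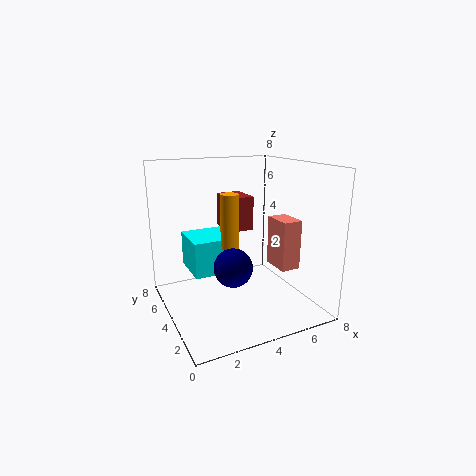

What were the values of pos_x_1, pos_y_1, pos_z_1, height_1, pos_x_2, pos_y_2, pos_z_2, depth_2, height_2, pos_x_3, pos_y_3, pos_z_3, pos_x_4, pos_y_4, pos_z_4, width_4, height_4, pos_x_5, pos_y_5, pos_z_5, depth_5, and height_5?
pos_x_1 = 3.5, pos_y_1 = 4, pos_z_1 = 3.5, height_1 = 3, pos_x_2 = 4, pos_y_2 = 5, pos_z_2 = 4, depth_2 = 2, height_2 = 2, pos_x_3 = 3, pos_y_3 = 2.5, pos_z_3 = 3, pos_x_4 = 1.5, pos_y_4 = 4, pos_z_4 = 2, width_4 = 2.5, height_4 = 2, pos_x_5 = 5, pos_y_5 = 1, pos_z_5 = 3, depth_5 = 1.5, height_5 = 2.5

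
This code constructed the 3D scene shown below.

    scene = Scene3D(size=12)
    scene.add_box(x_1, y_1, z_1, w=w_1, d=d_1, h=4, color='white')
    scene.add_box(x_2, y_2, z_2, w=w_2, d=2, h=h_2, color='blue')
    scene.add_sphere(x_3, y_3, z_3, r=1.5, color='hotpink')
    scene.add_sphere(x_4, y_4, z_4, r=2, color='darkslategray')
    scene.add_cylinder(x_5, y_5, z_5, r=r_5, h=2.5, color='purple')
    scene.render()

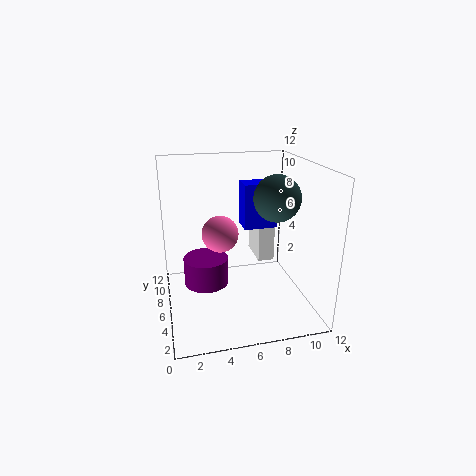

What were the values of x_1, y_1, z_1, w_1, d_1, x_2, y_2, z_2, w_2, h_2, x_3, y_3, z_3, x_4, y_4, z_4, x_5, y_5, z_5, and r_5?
x_1 = 8.5
y_1 = 8
z_1 = 2.5
w_1 = 1.5
d_1 = 3.5
x_2 = 7
y_2 = 7.5
z_2 = 6
w_2 = 3
h_2 = 4
x_3 = 4.5
y_3 = 6
z_3 = 6.5
x_4 = 9.5
y_4 = 6.5
z_4 = 9
x_5 = 3.5
y_5 = 8
z_5 = 1
r_5 = 2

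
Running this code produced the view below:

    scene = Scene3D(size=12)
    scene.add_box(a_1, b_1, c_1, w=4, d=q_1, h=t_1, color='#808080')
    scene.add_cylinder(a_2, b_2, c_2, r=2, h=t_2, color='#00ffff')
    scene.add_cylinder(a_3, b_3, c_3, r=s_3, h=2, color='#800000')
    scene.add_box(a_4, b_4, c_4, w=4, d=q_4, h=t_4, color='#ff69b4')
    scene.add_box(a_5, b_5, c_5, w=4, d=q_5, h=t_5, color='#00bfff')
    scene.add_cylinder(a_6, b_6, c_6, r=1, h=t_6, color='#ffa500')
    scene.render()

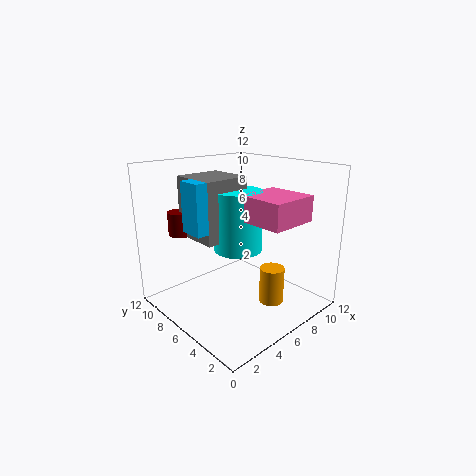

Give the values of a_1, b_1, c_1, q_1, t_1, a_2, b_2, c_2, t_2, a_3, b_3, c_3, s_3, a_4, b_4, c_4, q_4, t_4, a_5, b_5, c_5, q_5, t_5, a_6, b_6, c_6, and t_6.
a_1 = 3, b_1 = 6, c_1 = 6, q_1 = 4, t_1 = 5, a_2 = 6, b_2 = 6, c_2 = 5, t_2 = 5, a_3 = 3, b_3 = 10, c_3 = 6, s_3 = 1, a_4 = 5, b_4 = 1, c_4 = 8, q_4 = 4, t_4 = 2, a_5 = 2, b_5 = 6, c_5 = 7, q_5 = 2, t_5 = 4, a_6 = 7, b_6 = 3, c_6 = 1, t_6 = 3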